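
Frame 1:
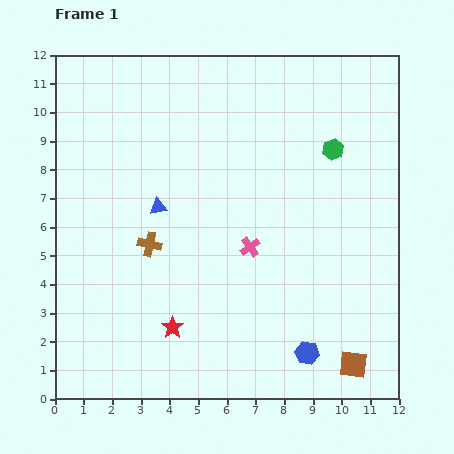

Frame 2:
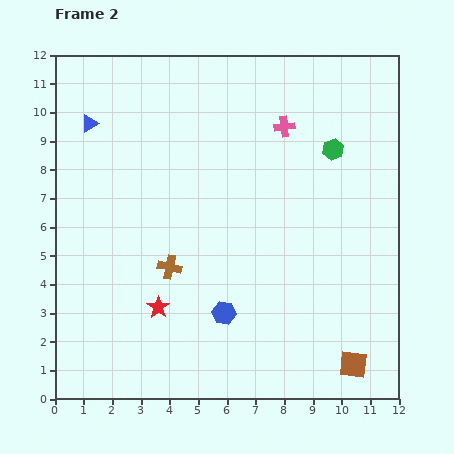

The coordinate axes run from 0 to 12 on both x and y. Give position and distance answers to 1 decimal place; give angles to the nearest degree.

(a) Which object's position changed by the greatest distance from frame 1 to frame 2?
the pink cross

(moved 4.4; next 3.8)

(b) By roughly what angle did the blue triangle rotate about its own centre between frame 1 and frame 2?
17° counter-clockwise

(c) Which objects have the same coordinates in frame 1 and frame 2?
the brown square, the green hexagon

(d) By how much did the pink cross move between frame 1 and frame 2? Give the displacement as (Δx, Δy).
(1.2, 4.2)

The pink cross was at (6.8, 5.3) in frame 1 and (8.0, 9.5) in frame 2.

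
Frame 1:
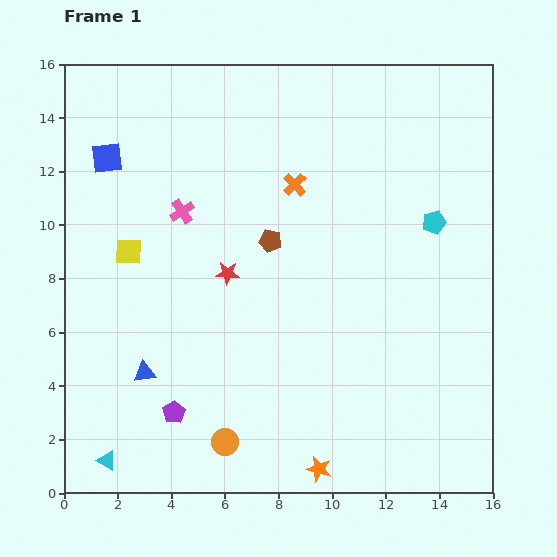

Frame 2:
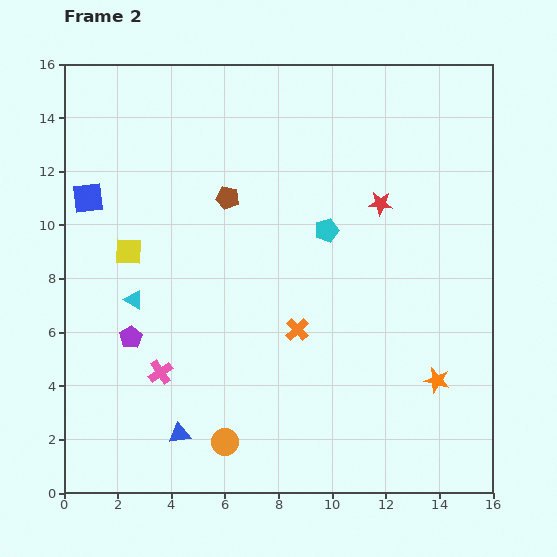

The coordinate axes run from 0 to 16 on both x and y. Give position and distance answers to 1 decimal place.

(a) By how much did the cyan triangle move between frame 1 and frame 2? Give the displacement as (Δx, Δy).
(1.0, 6.0)

The cyan triangle was at (1.6, 1.2) in frame 1 and (2.6, 7.2) in frame 2.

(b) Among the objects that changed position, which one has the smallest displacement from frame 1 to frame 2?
the blue square

(moved 1.7)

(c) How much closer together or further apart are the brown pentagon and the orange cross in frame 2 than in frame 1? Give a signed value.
+3.2

Distance in frame 1: 2.3. Distance in frame 2: 5.5.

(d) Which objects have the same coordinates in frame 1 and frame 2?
the orange circle, the yellow square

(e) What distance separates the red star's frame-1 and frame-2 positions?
6.3

The red star moved from (6.1, 8.2) to (11.8, 10.8), a distance of √(5.7² + 2.6²) ≈ 6.3.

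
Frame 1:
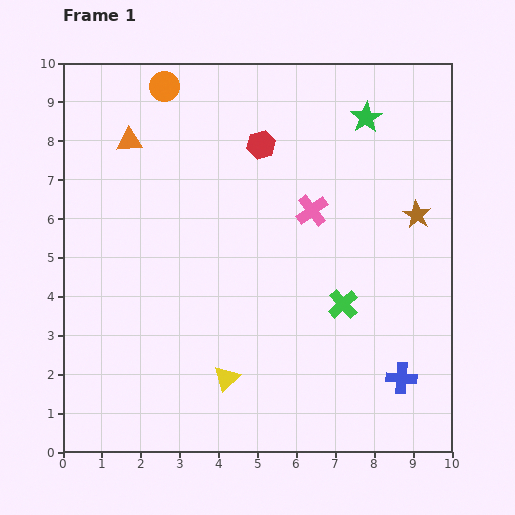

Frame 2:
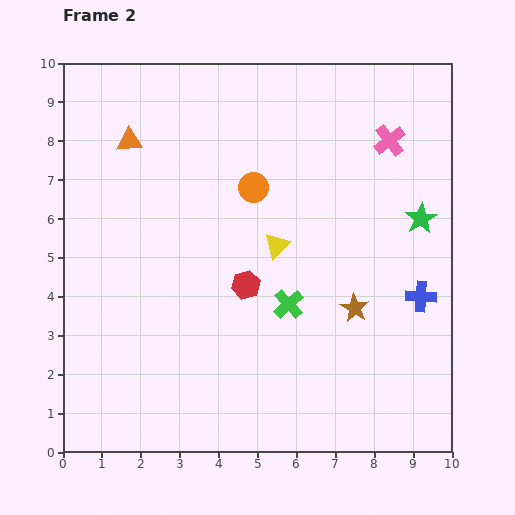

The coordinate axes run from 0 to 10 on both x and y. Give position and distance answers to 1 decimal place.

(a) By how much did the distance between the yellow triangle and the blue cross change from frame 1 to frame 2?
-0.6

Distance in frame 1: 4.5. Distance in frame 2: 3.9.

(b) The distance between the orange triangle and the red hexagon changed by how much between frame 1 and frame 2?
+1.4

Distance in frame 1: 3.4. Distance in frame 2: 4.8.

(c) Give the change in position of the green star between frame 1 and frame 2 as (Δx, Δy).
(1.4, -2.6)

The green star was at (7.8, 8.6) in frame 1 and (9.2, 6.0) in frame 2.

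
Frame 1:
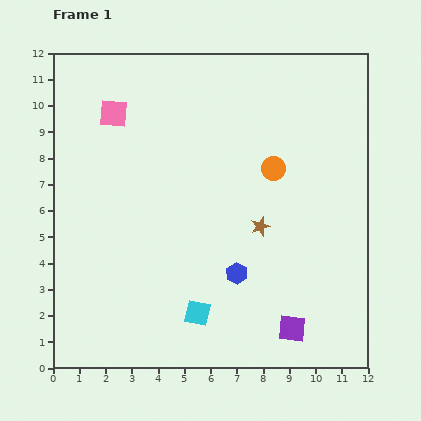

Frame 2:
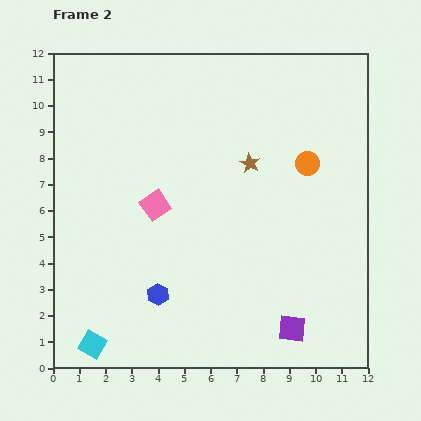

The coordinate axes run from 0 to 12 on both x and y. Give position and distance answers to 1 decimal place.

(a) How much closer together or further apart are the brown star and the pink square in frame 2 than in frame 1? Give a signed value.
-3.2

Distance in frame 1: 7.1. Distance in frame 2: 3.9.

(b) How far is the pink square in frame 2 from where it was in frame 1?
3.8

The pink square moved from (2.3, 9.7) to (3.9, 6.2), a distance of √(1.6² + 3.5²) ≈ 3.8.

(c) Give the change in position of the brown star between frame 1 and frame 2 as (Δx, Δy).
(-0.4, 2.4)

The brown star was at (7.9, 5.4) in frame 1 and (7.5, 7.8) in frame 2.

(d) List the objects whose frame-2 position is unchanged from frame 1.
the purple square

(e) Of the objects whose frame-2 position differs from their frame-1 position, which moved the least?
the orange circle

(moved 1.3)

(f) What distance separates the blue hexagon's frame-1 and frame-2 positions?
3.1

The blue hexagon moved from (7.0, 3.6) to (4.0, 2.8), a distance of √(3.0² + 0.8²) ≈ 3.1.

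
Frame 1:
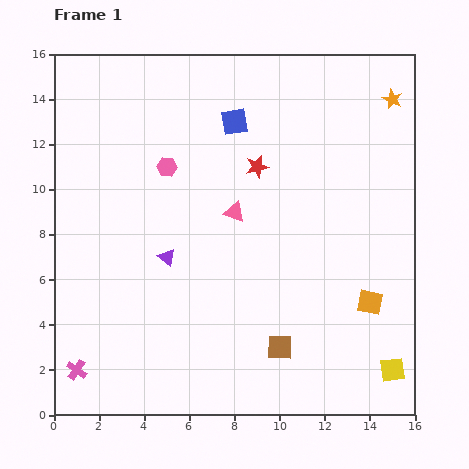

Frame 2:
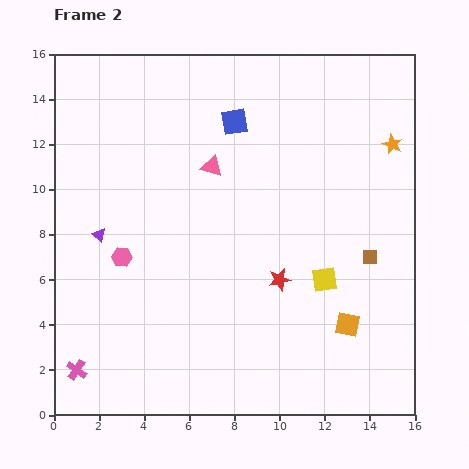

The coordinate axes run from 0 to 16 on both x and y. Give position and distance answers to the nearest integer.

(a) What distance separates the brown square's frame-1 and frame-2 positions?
6

The brown square moved from (10, 3) to (14, 7), a distance of √(4² + 4²) ≈ 6.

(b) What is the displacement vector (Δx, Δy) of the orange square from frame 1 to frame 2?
(-1, -1)

The orange square was at (14, 5) in frame 1 and (13, 4) in frame 2.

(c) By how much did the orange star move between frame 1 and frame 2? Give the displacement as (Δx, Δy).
(0, -2)

The orange star was at (15, 14) in frame 1 and (15, 12) in frame 2.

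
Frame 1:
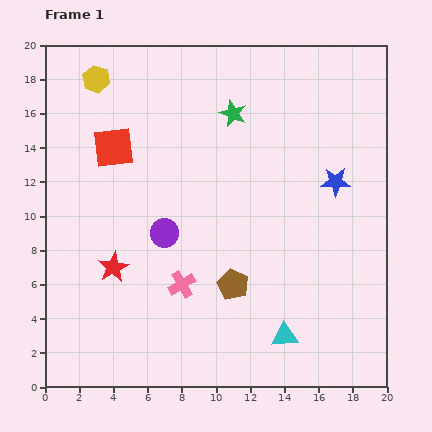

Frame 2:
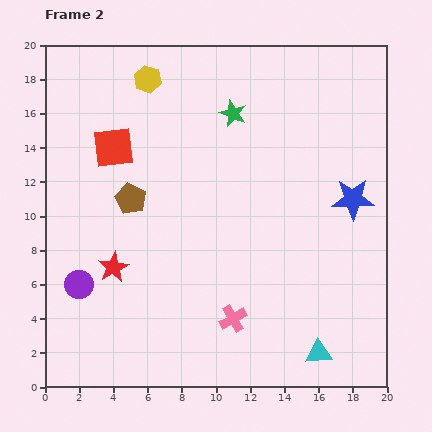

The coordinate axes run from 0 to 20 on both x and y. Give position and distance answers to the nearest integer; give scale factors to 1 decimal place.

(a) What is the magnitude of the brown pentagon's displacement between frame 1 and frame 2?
8

The brown pentagon moved from (11, 6) to (5, 11), a distance of √(6² + 5²) ≈ 8.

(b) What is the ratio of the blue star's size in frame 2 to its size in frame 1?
1.4×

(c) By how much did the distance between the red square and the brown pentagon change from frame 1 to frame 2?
-8

Distance in frame 1: 11. Distance in frame 2: 3.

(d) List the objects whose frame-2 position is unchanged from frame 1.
the green star, the red star, the red square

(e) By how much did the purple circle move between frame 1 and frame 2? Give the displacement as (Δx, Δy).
(-5, -3)

The purple circle was at (7, 9) in frame 1 and (2, 6) in frame 2.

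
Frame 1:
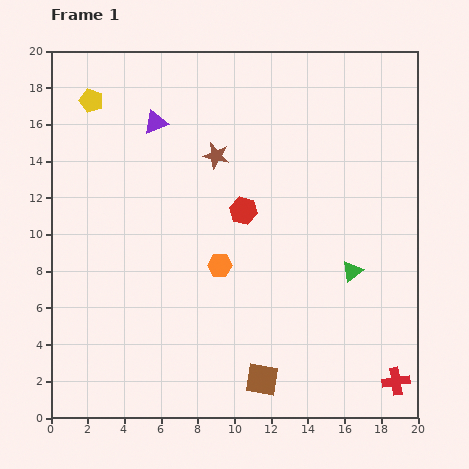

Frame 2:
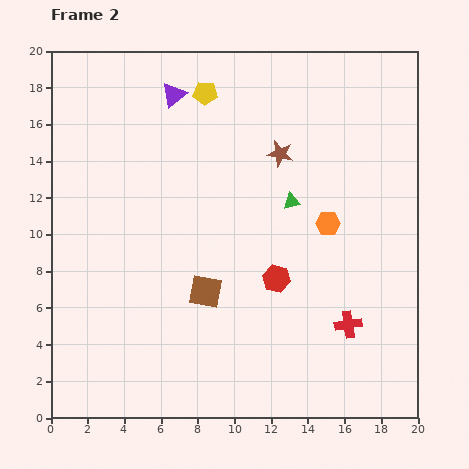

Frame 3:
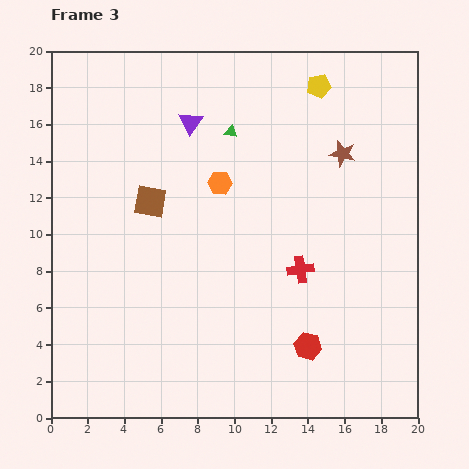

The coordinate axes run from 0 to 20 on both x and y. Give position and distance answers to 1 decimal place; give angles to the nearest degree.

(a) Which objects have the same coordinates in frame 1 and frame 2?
none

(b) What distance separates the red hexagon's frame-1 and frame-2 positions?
4.1

The red hexagon moved from (10.5, 11.3) to (12.3, 7.6), a distance of √(1.8² + 3.7²) ≈ 4.1.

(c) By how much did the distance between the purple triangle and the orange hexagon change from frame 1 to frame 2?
+2.4

Distance in frame 1: 8.5. Distance in frame 2: 10.9.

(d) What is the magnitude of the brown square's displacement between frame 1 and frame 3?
11.5

The brown square moved from (11.5, 2.1) to (5.4, 11.8), a distance of √(6.1² + 9.7²) ≈ 11.5.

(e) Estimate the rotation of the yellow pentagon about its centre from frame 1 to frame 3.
30° counter-clockwise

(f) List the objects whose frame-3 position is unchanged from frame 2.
none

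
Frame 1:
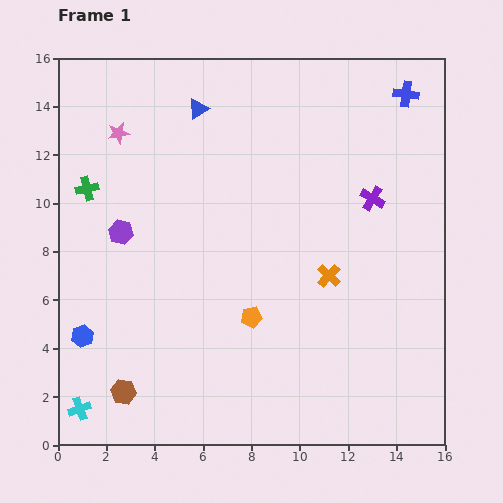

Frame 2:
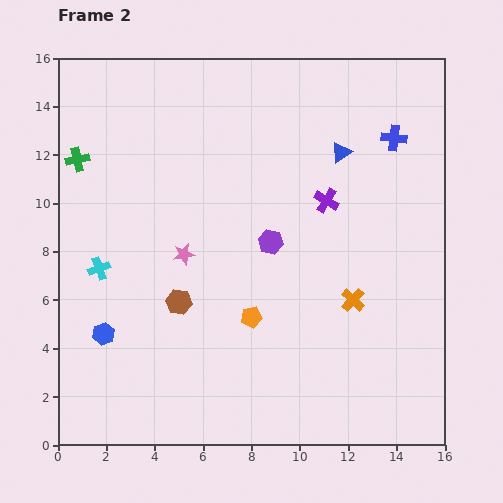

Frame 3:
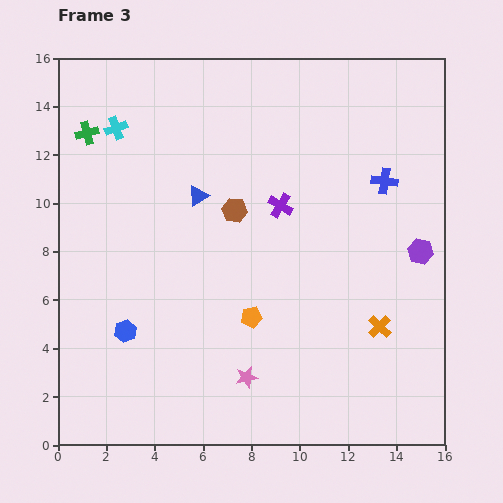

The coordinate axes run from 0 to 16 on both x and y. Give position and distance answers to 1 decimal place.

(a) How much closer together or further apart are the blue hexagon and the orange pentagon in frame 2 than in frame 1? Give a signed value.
-0.9

Distance in frame 1: 7.0. Distance in frame 2: 6.1.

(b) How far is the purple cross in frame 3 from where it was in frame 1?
3.8

The purple cross moved from (13.0, 10.2) to (9.2, 9.9), a distance of √(3.8² + 0.3²) ≈ 3.8.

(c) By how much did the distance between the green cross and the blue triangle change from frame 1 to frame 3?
-0.4

Distance in frame 1: 5.7. Distance in frame 3: 5.3.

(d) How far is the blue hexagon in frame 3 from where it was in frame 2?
0.9

The blue hexagon moved from (1.9, 4.6) to (2.8, 4.7), a distance of √(0.9² + 0.1²) ≈ 0.9.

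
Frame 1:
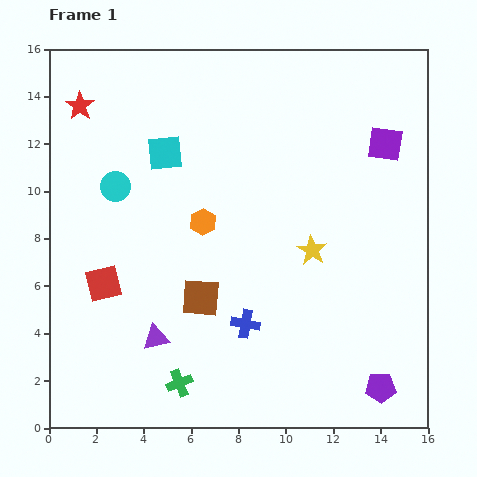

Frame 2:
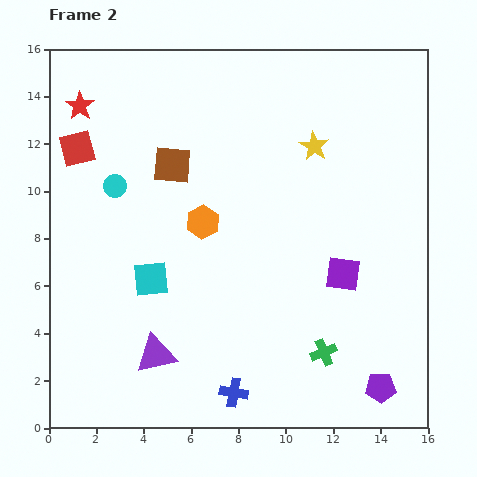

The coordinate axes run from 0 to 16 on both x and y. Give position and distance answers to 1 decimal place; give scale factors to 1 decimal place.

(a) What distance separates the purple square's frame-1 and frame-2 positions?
5.8

The purple square moved from (14.2, 12.0) to (12.4, 6.5), a distance of √(1.8² + 5.5²) ≈ 5.8.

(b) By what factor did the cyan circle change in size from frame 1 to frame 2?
0.8×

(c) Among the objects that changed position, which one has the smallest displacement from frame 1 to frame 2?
the purple triangle

(moved 0.7)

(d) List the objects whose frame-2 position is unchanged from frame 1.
the purple pentagon, the red star, the cyan circle, the orange hexagon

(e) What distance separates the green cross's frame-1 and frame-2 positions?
6.2

The green cross moved from (5.5, 1.9) to (11.6, 3.2), a distance of √(6.1² + 1.3²) ≈ 6.2.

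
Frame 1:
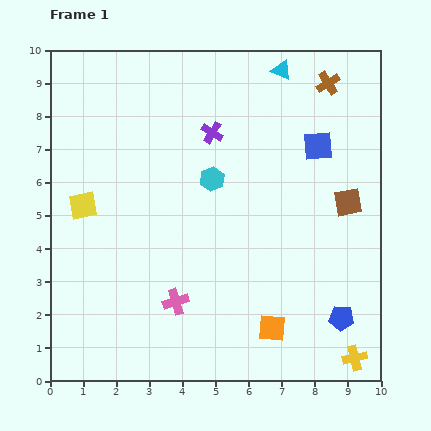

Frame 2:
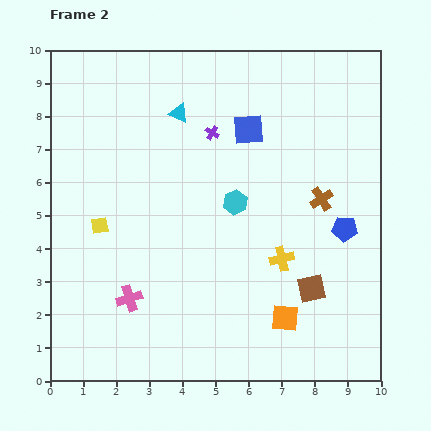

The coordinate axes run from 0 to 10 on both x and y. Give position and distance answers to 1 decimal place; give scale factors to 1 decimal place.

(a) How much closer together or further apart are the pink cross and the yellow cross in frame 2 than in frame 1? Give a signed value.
-0.9

Distance in frame 1: 5.7. Distance in frame 2: 4.8.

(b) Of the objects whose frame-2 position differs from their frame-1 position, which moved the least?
the orange square

(moved 0.5)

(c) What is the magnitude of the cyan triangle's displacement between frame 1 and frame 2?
3.4

The cyan triangle moved from (7.0, 9.4) to (3.9, 8.1), a distance of √(3.1² + 1.3²) ≈ 3.4.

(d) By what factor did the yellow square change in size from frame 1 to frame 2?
0.6×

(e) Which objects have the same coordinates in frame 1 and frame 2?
the purple cross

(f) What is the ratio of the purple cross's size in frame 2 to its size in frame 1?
0.6×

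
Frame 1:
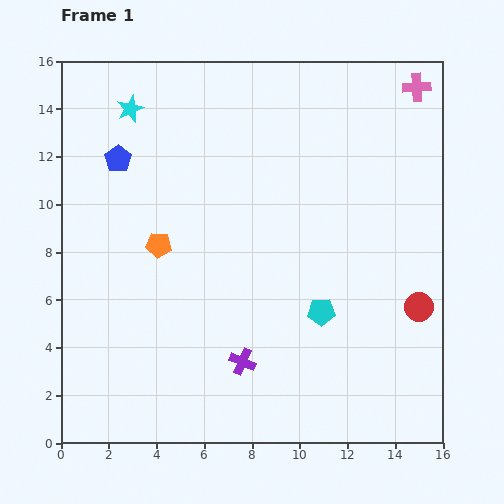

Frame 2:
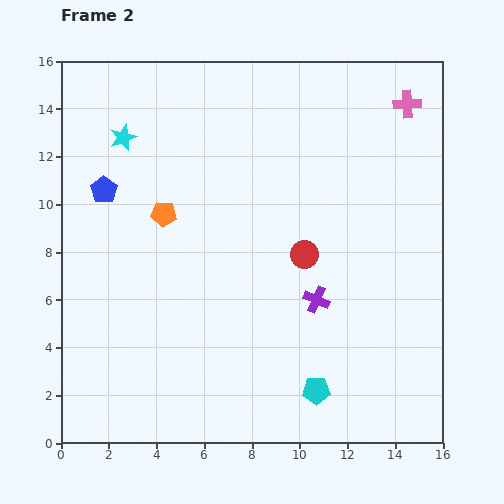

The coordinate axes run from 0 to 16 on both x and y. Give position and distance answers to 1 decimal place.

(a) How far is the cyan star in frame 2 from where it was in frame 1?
1.2

The cyan star moved from (2.9, 14.0) to (2.6, 12.8), a distance of √(0.3² + 1.2²) ≈ 1.2.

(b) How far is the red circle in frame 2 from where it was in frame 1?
5.3

The red circle moved from (15.0, 5.7) to (10.2, 7.9), a distance of √(4.8² + 2.2²) ≈ 5.3.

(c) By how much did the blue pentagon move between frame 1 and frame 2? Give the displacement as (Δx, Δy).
(-0.6, -1.3)

The blue pentagon was at (2.4, 11.9) in frame 1 and (1.8, 10.6) in frame 2.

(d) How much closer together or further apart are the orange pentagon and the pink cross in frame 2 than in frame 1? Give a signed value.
-1.5

Distance in frame 1: 12.7. Distance in frame 2: 11.2.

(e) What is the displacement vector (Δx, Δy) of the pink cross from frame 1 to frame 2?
(-0.4, -0.7)

The pink cross was at (14.9, 14.9) in frame 1 and (14.5, 14.2) in frame 2.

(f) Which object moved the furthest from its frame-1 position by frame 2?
the red circle

(moved 5.3; next 4.0)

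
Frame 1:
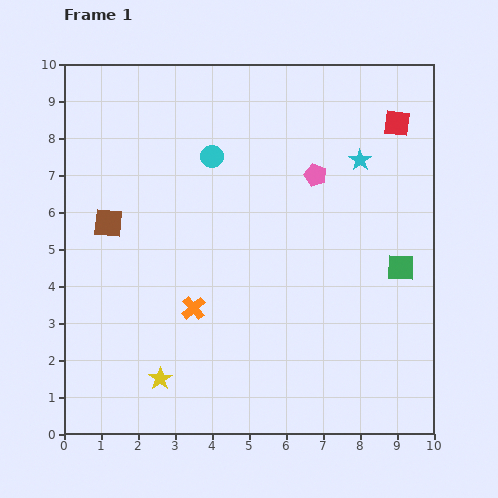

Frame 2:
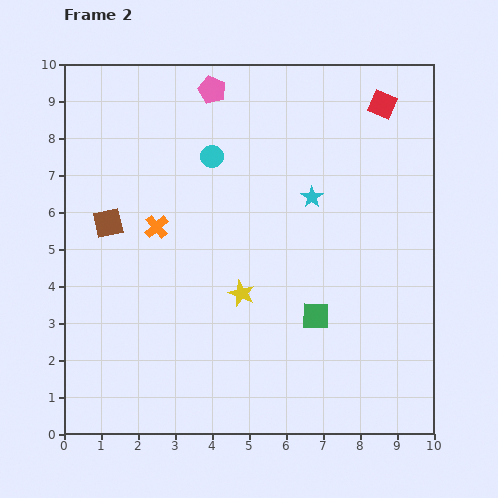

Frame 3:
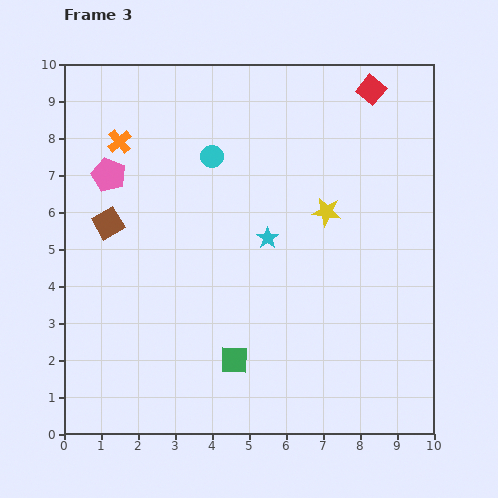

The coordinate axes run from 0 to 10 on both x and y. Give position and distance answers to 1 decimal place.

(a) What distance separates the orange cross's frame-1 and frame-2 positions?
2.4

The orange cross moved from (3.5, 3.4) to (2.5, 5.6), a distance of √(1.0² + 2.2²) ≈ 2.4.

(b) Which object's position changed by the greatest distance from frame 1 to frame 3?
the yellow star

(moved 6.4; next 5.6)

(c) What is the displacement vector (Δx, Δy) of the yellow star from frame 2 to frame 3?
(2.3, 2.2)

The yellow star was at (4.8, 3.8) in frame 2 and (7.1, 6.0) in frame 3.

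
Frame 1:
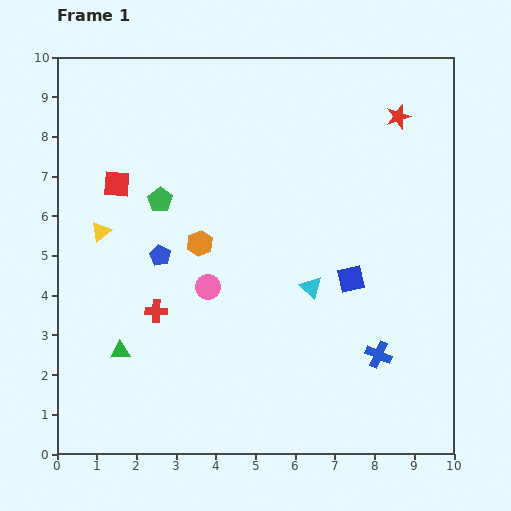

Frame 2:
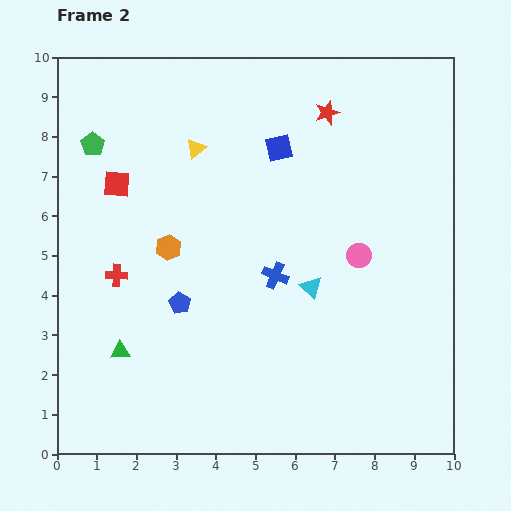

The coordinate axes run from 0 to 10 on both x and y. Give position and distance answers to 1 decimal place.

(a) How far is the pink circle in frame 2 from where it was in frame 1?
3.9

The pink circle moved from (3.8, 4.2) to (7.6, 5.0), a distance of √(3.8² + 0.8²) ≈ 3.9.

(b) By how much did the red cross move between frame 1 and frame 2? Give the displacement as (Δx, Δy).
(-1.0, 0.9)

The red cross was at (2.5, 3.6) in frame 1 and (1.5, 4.5) in frame 2.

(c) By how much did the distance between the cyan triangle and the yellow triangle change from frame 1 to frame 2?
-1.0

Distance in frame 1: 5.5. Distance in frame 2: 4.5.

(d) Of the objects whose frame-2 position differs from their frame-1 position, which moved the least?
the orange hexagon

(moved 0.8)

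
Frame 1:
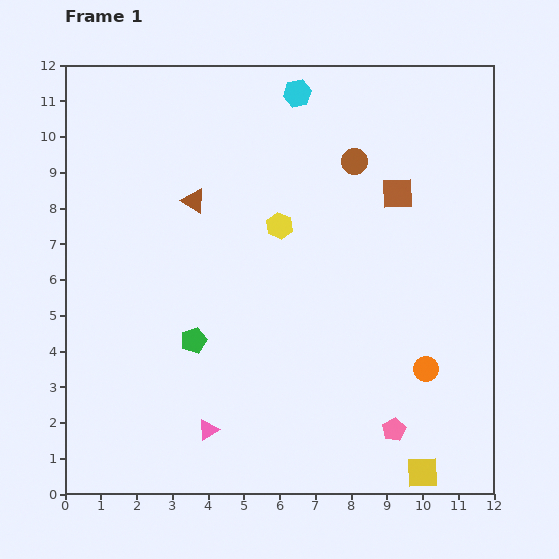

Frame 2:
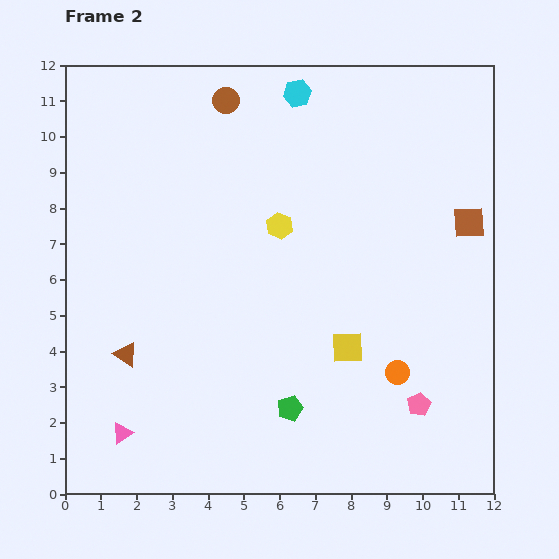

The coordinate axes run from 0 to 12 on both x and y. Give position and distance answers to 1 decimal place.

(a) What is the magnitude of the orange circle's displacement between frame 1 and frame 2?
0.8

The orange circle moved from (10.1, 3.5) to (9.3, 3.4), a distance of √(0.8² + 0.1²) ≈ 0.8.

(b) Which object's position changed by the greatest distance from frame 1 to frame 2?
the brown triangle

(moved 4.7; next 4.1)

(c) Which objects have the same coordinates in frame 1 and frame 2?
the cyan hexagon, the yellow hexagon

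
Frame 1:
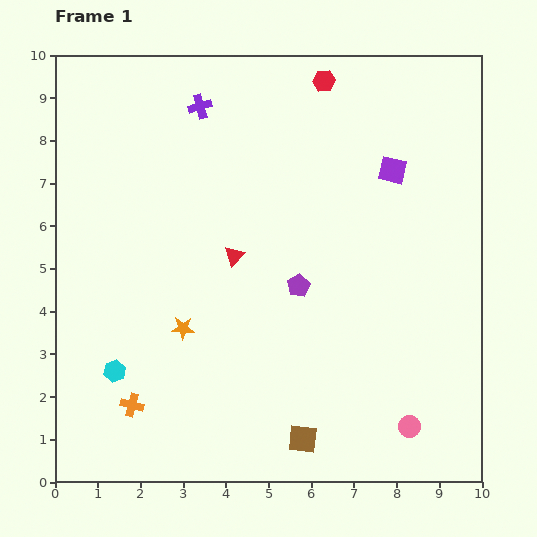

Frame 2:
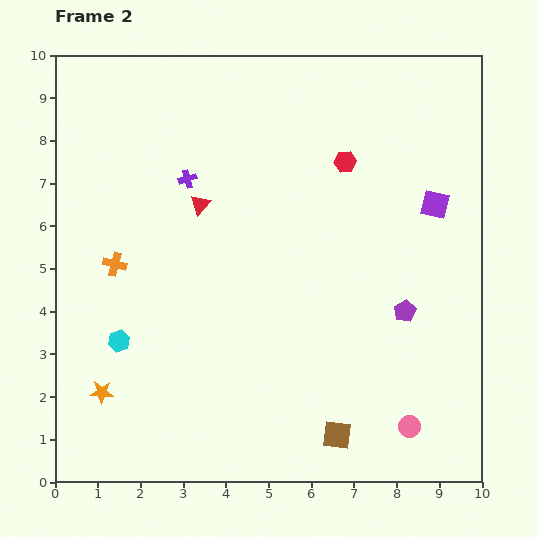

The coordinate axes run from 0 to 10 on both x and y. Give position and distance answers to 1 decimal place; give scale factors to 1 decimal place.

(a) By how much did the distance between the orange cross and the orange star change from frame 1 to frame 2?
+0.8

Distance in frame 1: 2.2. Distance in frame 2: 3.0.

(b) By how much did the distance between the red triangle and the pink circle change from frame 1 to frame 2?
+1.4

Distance in frame 1: 5.7. Distance in frame 2: 7.1.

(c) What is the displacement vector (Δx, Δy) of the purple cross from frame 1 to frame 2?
(-0.3, -1.7)

The purple cross was at (3.4, 8.8) in frame 1 and (3.1, 7.1) in frame 2.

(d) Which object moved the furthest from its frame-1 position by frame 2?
the orange cross

(moved 3.3; next 2.6)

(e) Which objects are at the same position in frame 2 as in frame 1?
the pink circle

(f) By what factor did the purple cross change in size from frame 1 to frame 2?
0.8×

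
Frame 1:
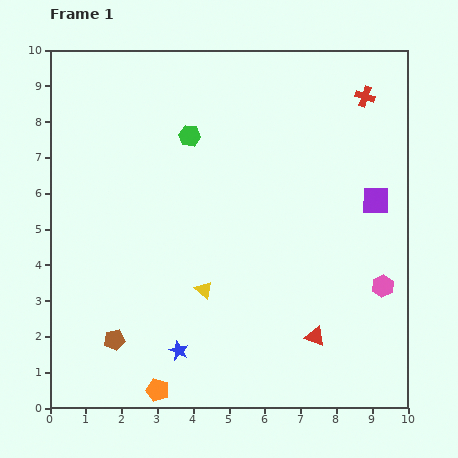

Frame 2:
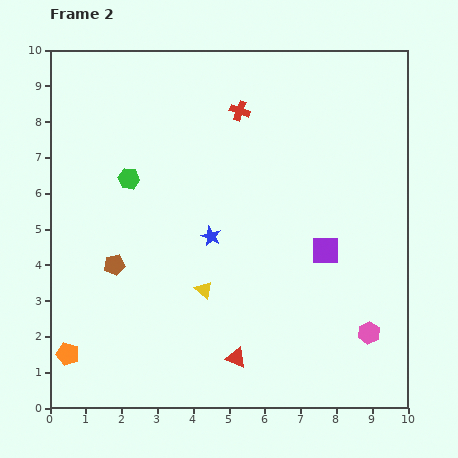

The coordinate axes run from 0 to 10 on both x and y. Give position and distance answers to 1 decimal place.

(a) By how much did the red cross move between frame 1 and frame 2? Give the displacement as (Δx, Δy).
(-3.5, -0.4)

The red cross was at (8.8, 8.7) in frame 1 and (5.3, 8.3) in frame 2.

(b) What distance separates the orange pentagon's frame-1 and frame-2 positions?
2.7

The orange pentagon moved from (3.0, 0.5) to (0.5, 1.5), a distance of √(2.5² + 1.0²) ≈ 2.7.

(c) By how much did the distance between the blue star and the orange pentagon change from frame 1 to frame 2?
+3.9

Distance in frame 1: 1.3. Distance in frame 2: 5.2.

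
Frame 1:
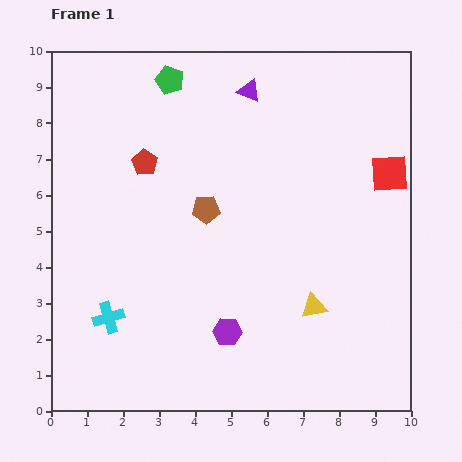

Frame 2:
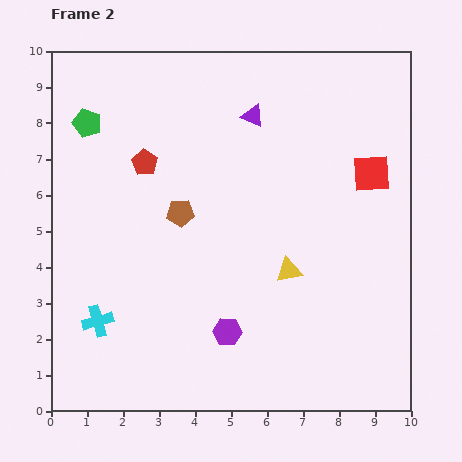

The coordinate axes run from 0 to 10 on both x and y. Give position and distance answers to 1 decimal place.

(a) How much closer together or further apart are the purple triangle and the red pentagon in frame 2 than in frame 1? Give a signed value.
-0.2

Distance in frame 1: 3.5. Distance in frame 2: 3.3.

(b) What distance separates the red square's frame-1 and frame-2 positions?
0.5

The red square moved from (9.4, 6.6) to (8.9, 6.6), a distance of √(0.5² + 0.0²) ≈ 0.5.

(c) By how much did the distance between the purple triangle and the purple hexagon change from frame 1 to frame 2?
-0.7

Distance in frame 1: 6.7. Distance in frame 2: 6.0.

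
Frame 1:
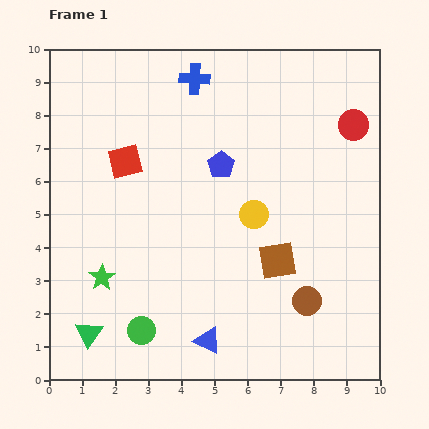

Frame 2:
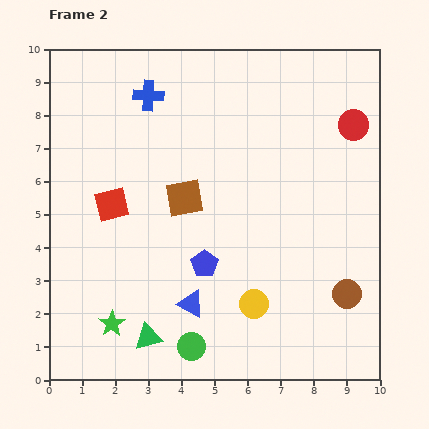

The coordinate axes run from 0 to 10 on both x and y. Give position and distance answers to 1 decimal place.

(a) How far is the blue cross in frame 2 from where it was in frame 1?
1.5

The blue cross moved from (4.4, 9.1) to (3.0, 8.6), a distance of √(1.4² + 0.5²) ≈ 1.5.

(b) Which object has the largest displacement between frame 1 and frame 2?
the brown square

(moved 3.4; next 3.0)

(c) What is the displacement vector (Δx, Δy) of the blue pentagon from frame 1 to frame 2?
(-0.5, -3.0)

The blue pentagon was at (5.2, 6.5) in frame 1 and (4.7, 3.5) in frame 2.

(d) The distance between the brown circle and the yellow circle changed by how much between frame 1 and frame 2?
-0.3

Distance in frame 1: 3.1. Distance in frame 2: 2.8.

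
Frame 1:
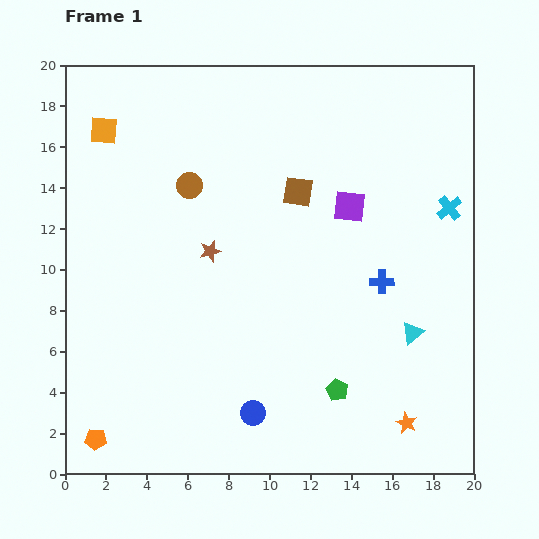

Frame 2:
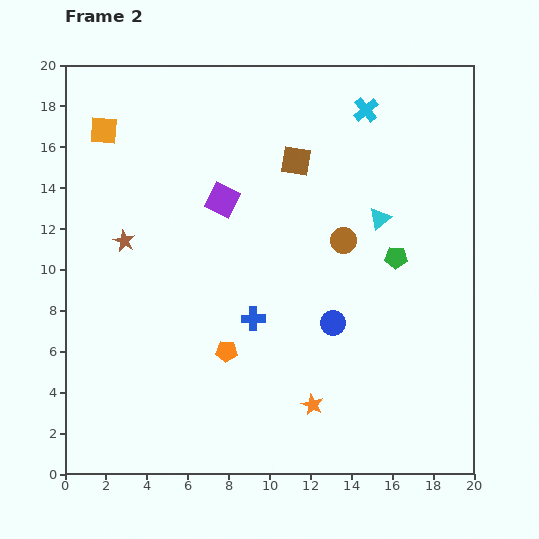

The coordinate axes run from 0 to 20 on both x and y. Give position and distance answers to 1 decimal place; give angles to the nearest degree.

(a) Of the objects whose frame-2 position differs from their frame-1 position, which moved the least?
the brown square

(moved 1.5)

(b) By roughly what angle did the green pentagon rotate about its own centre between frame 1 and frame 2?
23° counter-clockwise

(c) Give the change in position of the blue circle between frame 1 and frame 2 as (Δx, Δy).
(3.9, 4.4)

The blue circle was at (9.2, 3.0) in frame 1 and (13.1, 7.4) in frame 2.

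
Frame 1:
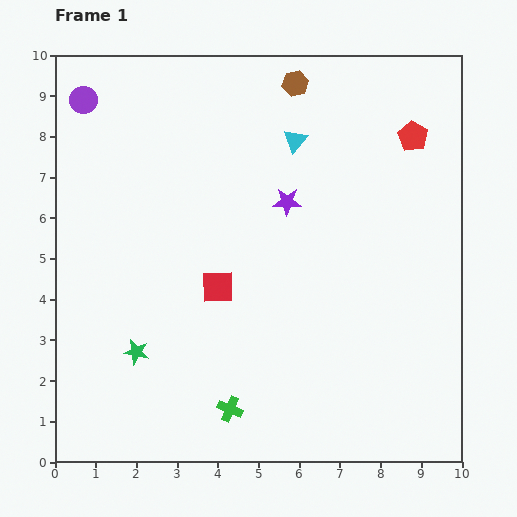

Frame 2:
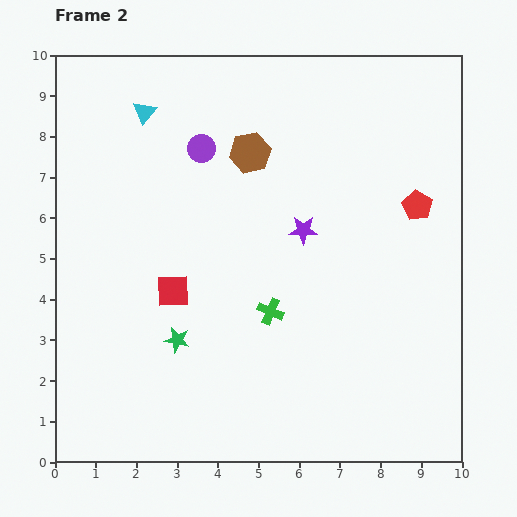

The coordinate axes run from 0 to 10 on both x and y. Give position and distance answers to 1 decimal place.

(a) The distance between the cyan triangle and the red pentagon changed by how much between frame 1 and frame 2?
+4.2

Distance in frame 1: 2.9. Distance in frame 2: 7.1.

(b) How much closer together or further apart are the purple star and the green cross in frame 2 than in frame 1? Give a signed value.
-3.1

Distance in frame 1: 5.3. Distance in frame 2: 2.2.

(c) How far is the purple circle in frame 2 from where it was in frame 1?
3.1

The purple circle moved from (0.7, 8.9) to (3.6, 7.7), a distance of √(2.9² + 1.2²) ≈ 3.1.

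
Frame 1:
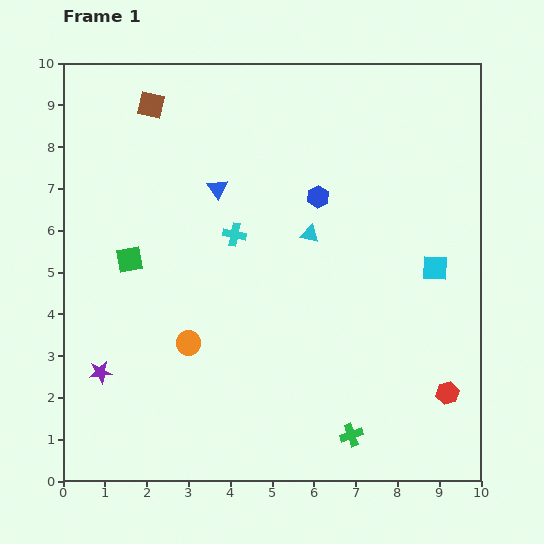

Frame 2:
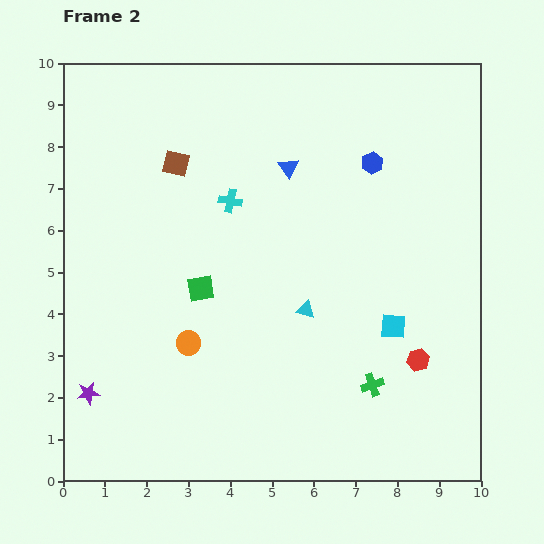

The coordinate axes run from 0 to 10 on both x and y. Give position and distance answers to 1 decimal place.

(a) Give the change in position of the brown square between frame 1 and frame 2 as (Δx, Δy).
(0.6, -1.4)

The brown square was at (2.1, 9.0) in frame 1 and (2.7, 7.6) in frame 2.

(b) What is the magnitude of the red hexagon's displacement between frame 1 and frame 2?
1.1

The red hexagon moved from (9.2, 2.1) to (8.5, 2.9), a distance of √(0.7² + 0.8²) ≈ 1.1.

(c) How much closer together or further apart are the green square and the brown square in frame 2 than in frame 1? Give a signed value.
-0.6

Distance in frame 1: 3.7. Distance in frame 2: 3.1.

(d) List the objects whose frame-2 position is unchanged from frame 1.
the orange circle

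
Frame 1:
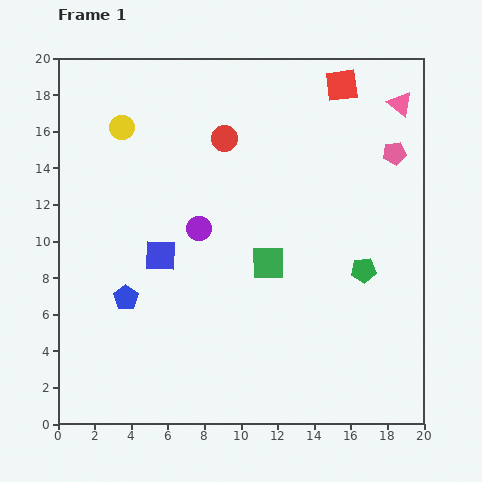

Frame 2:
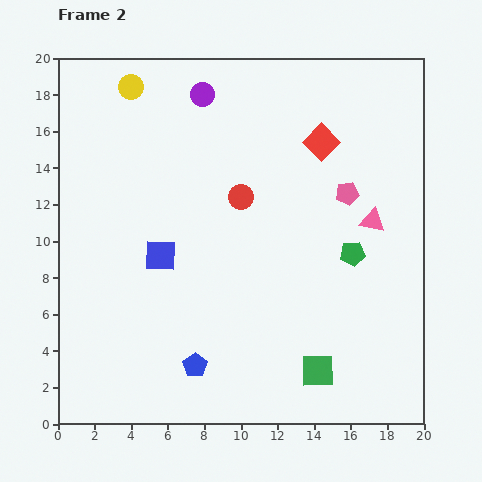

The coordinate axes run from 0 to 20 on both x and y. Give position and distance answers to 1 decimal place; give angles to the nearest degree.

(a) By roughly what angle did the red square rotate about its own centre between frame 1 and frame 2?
38° counter-clockwise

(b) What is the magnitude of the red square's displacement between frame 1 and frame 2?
3.3

The red square moved from (15.5, 18.5) to (14.4, 15.4), a distance of √(1.1² + 3.1²) ≈ 3.3.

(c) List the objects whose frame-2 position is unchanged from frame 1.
the blue square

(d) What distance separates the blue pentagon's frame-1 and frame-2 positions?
5.3

The blue pentagon moved from (3.7, 6.9) to (7.5, 3.2), a distance of √(3.8² + 3.7²) ≈ 5.3.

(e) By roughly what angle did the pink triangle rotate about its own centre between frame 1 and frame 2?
25° counter-clockwise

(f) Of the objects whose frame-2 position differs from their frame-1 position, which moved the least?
the green pentagon

(moved 1.1)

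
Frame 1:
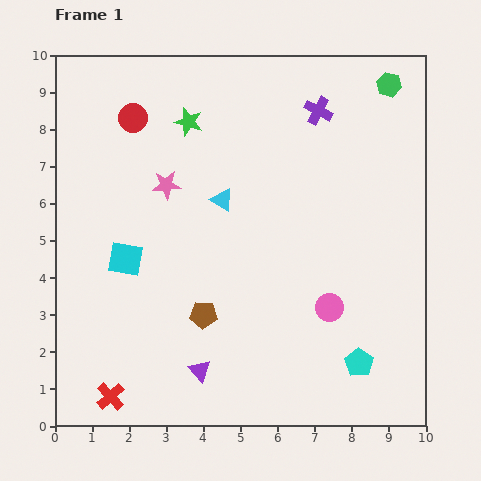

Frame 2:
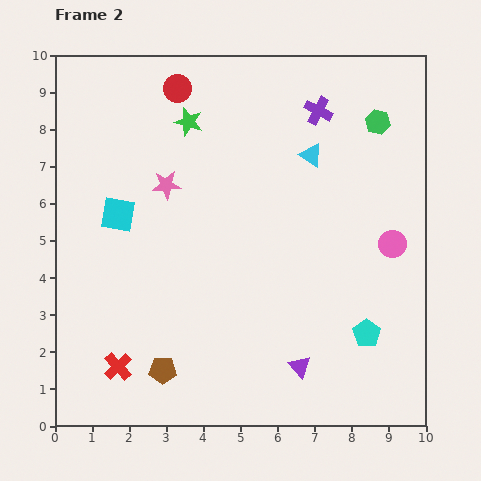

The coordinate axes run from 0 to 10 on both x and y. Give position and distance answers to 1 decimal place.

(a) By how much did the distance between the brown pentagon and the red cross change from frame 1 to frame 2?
-2.1

Distance in frame 1: 3.3. Distance in frame 2: 1.2.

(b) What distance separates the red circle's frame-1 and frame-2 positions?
1.4

The red circle moved from (2.1, 8.3) to (3.3, 9.1), a distance of √(1.2² + 0.8²) ≈ 1.4.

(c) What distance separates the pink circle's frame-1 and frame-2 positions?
2.4

The pink circle moved from (7.4, 3.2) to (9.1, 4.9), a distance of √(1.7² + 1.7²) ≈ 2.4.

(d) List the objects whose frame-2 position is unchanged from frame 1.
the purple cross, the pink star, the green star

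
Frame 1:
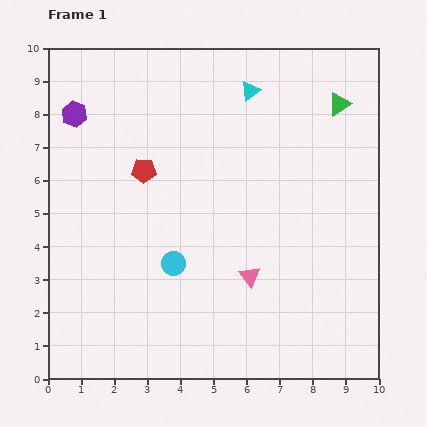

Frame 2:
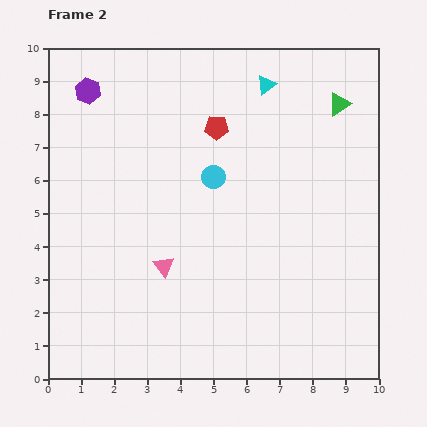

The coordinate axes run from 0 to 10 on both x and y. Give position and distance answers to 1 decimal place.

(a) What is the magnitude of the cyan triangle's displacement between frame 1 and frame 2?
0.5

The cyan triangle moved from (6.1, 8.7) to (6.6, 8.9), a distance of √(0.5² + 0.2²) ≈ 0.5.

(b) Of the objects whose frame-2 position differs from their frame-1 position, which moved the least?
the cyan triangle

(moved 0.5)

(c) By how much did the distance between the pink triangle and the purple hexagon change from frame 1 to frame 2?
-1.4

Distance in frame 1: 7.2. Distance in frame 2: 5.8.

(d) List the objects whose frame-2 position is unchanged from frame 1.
the green triangle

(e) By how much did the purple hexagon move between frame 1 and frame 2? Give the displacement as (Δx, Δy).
(0.4, 0.7)

The purple hexagon was at (0.8, 8.0) in frame 1 and (1.2, 8.7) in frame 2.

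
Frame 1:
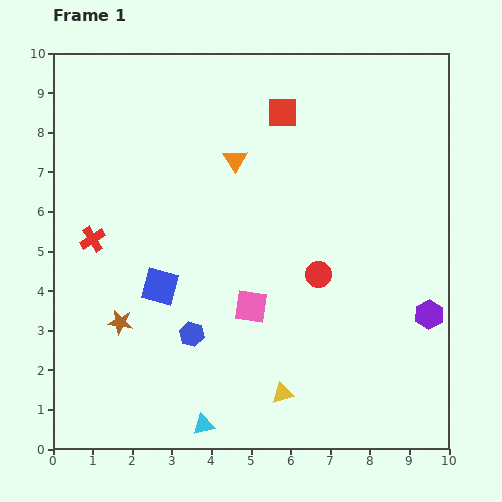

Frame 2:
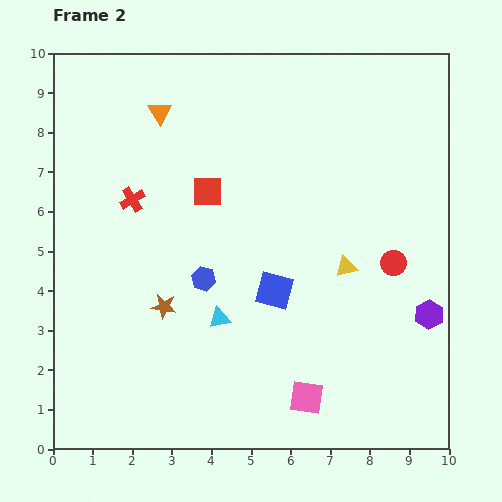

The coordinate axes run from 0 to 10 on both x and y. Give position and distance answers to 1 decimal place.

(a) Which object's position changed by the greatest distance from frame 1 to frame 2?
the yellow triangle

(moved 3.6; next 2.9)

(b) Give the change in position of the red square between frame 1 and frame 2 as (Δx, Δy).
(-1.9, -2.0)

The red square was at (5.8, 8.5) in frame 1 and (3.9, 6.5) in frame 2.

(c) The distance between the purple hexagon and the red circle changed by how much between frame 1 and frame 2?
-1.4

Distance in frame 1: 3.0. Distance in frame 2: 1.6.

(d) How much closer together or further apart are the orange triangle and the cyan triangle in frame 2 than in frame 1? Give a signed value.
-1.3

Distance in frame 1: 6.7. Distance in frame 2: 5.4.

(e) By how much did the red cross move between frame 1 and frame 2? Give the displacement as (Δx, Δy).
(1.0, 1.0)

The red cross was at (1.0, 5.3) in frame 1 and (2.0, 6.3) in frame 2.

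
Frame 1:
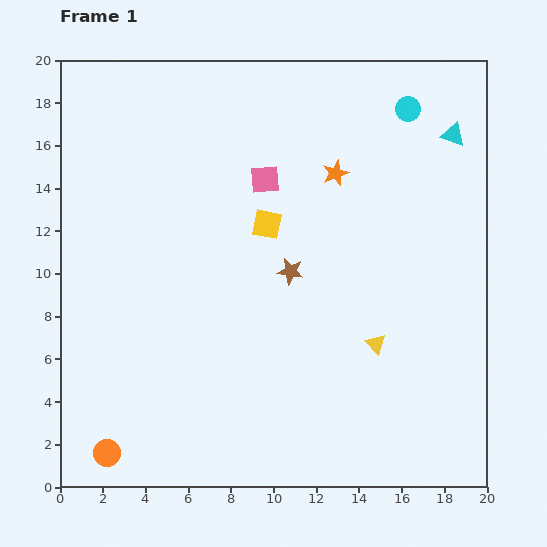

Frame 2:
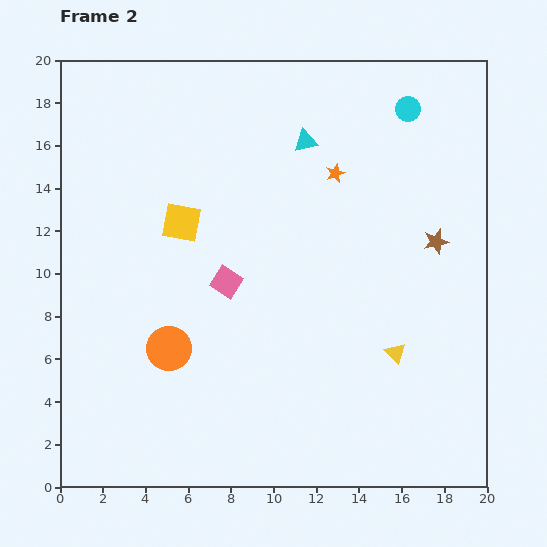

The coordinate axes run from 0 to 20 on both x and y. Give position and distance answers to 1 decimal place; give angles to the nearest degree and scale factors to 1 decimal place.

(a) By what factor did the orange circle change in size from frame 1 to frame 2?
1.6×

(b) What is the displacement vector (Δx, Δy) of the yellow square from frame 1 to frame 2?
(-4.0, 0.1)

The yellow square was at (9.7, 12.3) in frame 1 and (5.7, 12.4) in frame 2.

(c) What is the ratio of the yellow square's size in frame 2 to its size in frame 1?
1.3×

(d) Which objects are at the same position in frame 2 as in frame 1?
the cyan circle, the orange star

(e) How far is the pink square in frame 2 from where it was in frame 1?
5.1

The pink square moved from (9.6, 14.4) to (7.8, 9.6), a distance of √(1.8² + 4.8²) ≈ 5.1.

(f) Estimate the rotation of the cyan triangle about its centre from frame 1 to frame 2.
31° counter-clockwise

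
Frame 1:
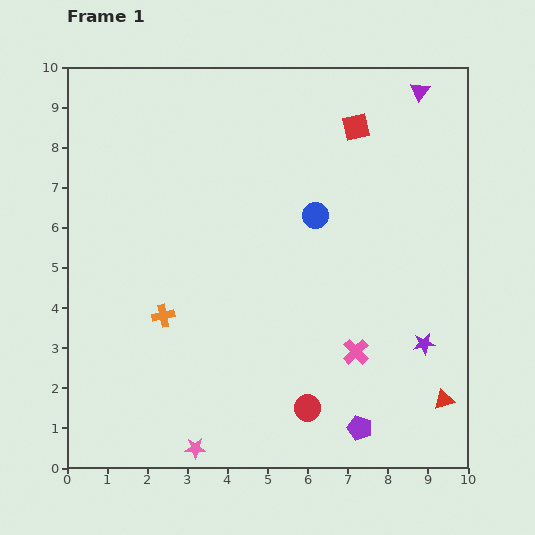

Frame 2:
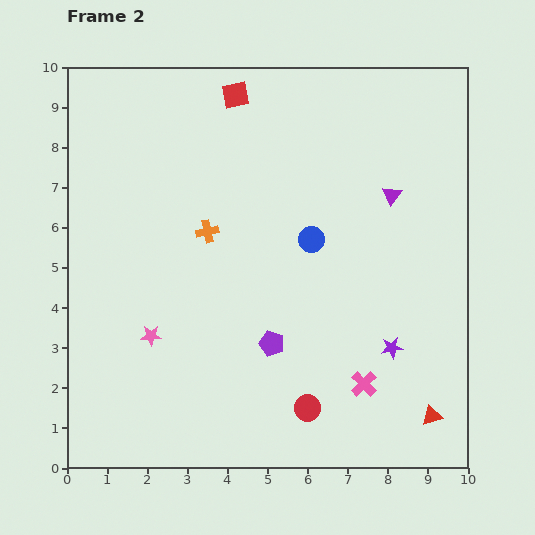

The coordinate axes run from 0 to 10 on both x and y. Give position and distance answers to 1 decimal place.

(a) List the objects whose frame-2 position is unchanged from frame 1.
the red circle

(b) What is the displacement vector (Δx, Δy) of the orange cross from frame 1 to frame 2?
(1.1, 2.1)

The orange cross was at (2.4, 3.8) in frame 1 and (3.5, 5.9) in frame 2.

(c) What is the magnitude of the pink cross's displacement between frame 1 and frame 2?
0.8

The pink cross moved from (7.2, 2.9) to (7.4, 2.1), a distance of √(0.2² + 0.8²) ≈ 0.8.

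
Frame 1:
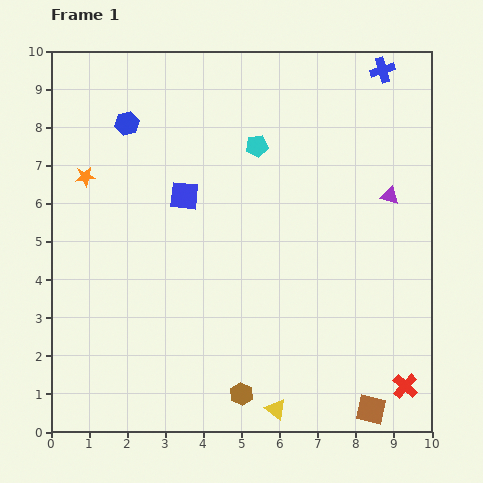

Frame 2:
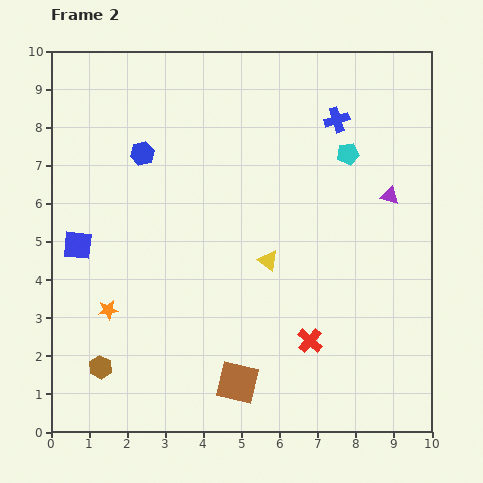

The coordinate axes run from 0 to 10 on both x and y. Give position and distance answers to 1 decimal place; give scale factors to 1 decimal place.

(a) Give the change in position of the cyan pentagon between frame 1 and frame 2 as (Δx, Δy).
(2.4, -0.2)

The cyan pentagon was at (5.4, 7.5) in frame 1 and (7.8, 7.3) in frame 2.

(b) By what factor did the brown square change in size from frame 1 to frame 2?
1.4×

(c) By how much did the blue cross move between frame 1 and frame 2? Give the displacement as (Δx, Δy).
(-1.2, -1.3)

The blue cross was at (8.7, 9.5) in frame 1 and (7.5, 8.2) in frame 2.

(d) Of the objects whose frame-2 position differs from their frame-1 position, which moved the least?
the blue hexagon

(moved 0.9)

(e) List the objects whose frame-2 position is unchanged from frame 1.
the purple triangle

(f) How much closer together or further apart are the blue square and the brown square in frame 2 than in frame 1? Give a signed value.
-1.9

Distance in frame 1: 7.4. Distance in frame 2: 5.5.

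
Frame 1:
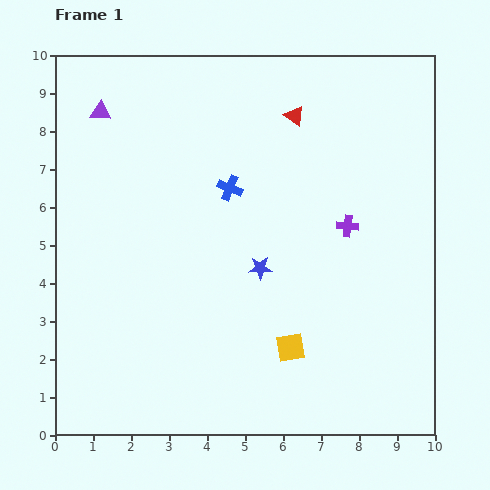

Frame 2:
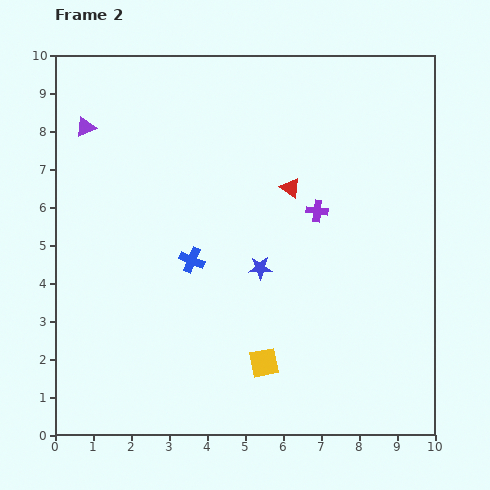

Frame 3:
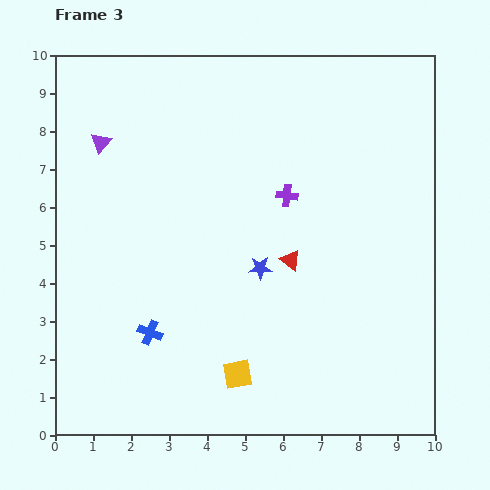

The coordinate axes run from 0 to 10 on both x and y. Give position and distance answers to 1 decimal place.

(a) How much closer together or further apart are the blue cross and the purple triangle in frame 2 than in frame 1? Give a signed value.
+0.6

Distance in frame 1: 3.9. Distance in frame 2: 4.5.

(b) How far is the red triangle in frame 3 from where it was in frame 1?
3.8

The red triangle moved from (6.3, 8.4) to (6.2, 4.6), a distance of √(0.1² + 3.8²) ≈ 3.8.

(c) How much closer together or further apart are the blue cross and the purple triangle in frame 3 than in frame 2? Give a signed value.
+0.7

Distance in frame 2: 4.5. Distance in frame 3: 5.2.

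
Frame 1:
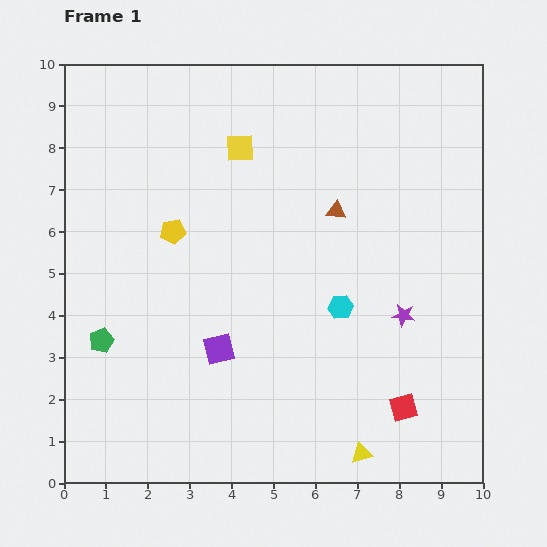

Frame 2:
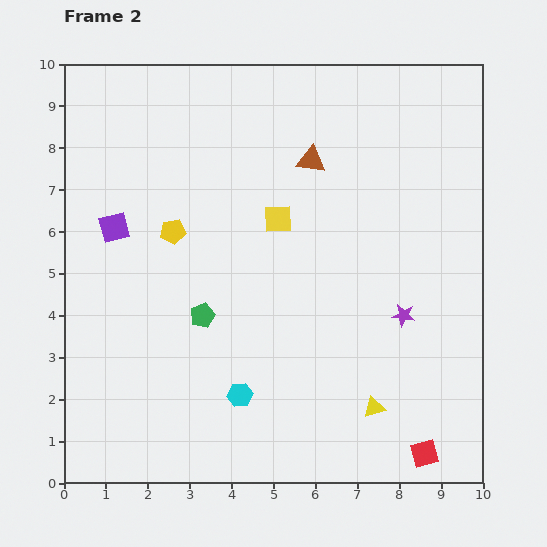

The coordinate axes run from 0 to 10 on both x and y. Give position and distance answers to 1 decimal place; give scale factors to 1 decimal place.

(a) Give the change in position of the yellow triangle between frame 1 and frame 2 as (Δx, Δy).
(0.3, 1.1)

The yellow triangle was at (7.1, 0.7) in frame 1 and (7.4, 1.8) in frame 2.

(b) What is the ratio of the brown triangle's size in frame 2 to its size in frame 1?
1.4×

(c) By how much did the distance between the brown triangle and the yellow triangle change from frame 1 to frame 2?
+0.3

Distance in frame 1: 5.8. Distance in frame 2: 6.1.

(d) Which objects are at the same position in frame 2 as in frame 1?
the yellow pentagon, the purple star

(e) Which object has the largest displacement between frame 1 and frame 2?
the purple square

(moved 3.8; next 3.2)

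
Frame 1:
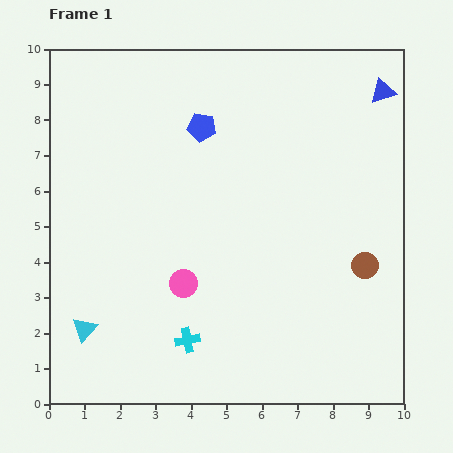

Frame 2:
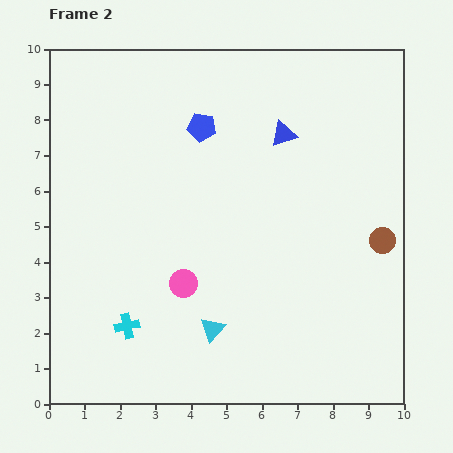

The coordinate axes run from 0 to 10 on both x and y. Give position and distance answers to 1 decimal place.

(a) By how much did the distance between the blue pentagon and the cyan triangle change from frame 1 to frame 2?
-0.9

Distance in frame 1: 6.6. Distance in frame 2: 5.7.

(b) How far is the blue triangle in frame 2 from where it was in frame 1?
3.0

The blue triangle moved from (9.4, 8.8) to (6.6, 7.6), a distance of √(2.8² + 1.2²) ≈ 3.0.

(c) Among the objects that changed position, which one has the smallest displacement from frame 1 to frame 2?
the brown circle

(moved 0.9)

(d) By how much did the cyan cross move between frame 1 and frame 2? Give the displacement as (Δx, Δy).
(-1.7, 0.4)

The cyan cross was at (3.9, 1.8) in frame 1 and (2.2, 2.2) in frame 2.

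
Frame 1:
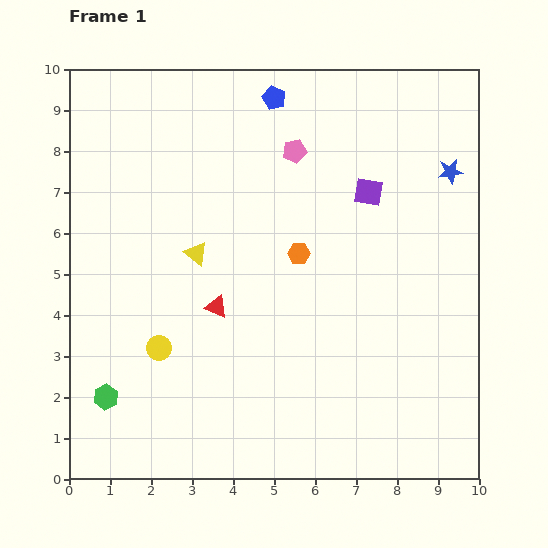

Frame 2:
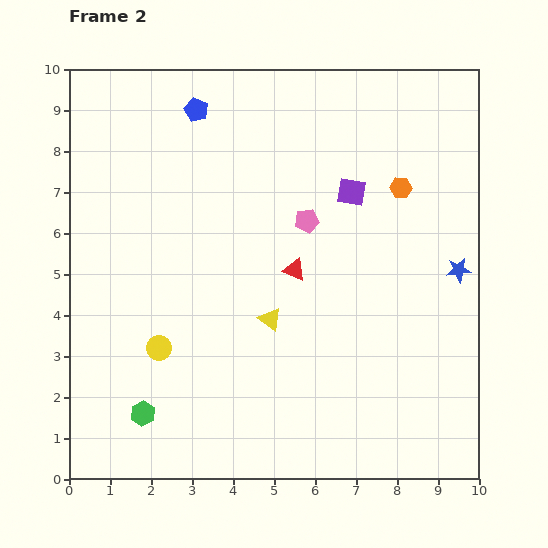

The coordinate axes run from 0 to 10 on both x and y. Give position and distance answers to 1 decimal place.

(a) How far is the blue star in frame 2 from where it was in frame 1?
2.4

The blue star moved from (9.3, 7.5) to (9.5, 5.1), a distance of √(0.2² + 2.4²) ≈ 2.4.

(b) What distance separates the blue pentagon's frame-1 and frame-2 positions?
1.9

The blue pentagon moved from (5.0, 9.3) to (3.1, 9.0), a distance of √(1.9² + 0.3²) ≈ 1.9.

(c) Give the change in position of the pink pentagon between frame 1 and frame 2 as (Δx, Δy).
(0.3, -1.7)

The pink pentagon was at (5.5, 8.0) in frame 1 and (5.8, 6.3) in frame 2.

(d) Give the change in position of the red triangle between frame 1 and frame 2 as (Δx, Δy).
(1.9, 0.9)

The red triangle was at (3.6, 4.2) in frame 1 and (5.5, 5.1) in frame 2.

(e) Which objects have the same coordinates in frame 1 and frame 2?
the yellow circle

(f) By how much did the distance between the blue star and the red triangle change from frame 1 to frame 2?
-2.6

Distance in frame 1: 6.6. Distance in frame 2: 4.0.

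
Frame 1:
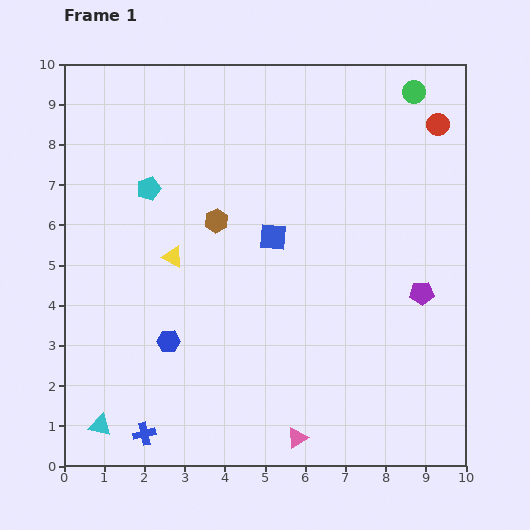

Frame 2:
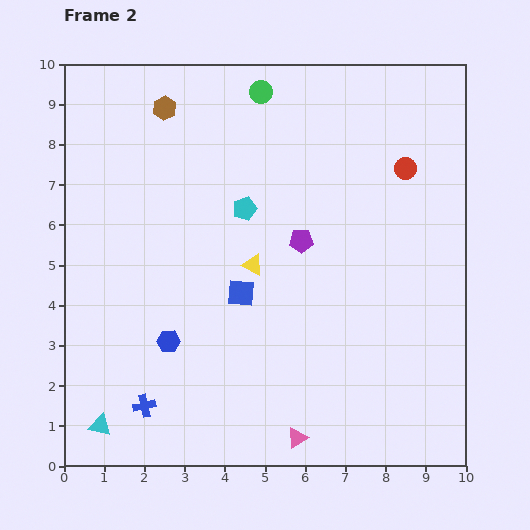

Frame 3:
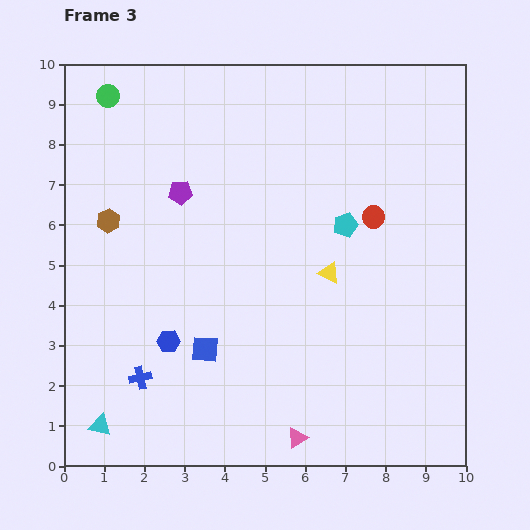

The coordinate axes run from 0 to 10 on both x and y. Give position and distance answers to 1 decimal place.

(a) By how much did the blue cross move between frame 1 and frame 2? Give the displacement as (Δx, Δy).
(0.0, 0.7)

The blue cross was at (2.0, 0.8) in frame 1 and (2.0, 1.5) in frame 2.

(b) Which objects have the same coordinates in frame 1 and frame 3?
the pink triangle, the cyan triangle, the blue hexagon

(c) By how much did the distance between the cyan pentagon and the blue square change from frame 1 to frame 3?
+1.4

Distance in frame 1: 3.3. Distance in frame 3: 4.7.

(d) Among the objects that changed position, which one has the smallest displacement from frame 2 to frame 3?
the blue cross

(moved 0.7)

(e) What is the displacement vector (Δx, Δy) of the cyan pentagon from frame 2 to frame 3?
(2.5, -0.4)

The cyan pentagon was at (4.5, 6.4) in frame 2 and (7.0, 6.0) in frame 3.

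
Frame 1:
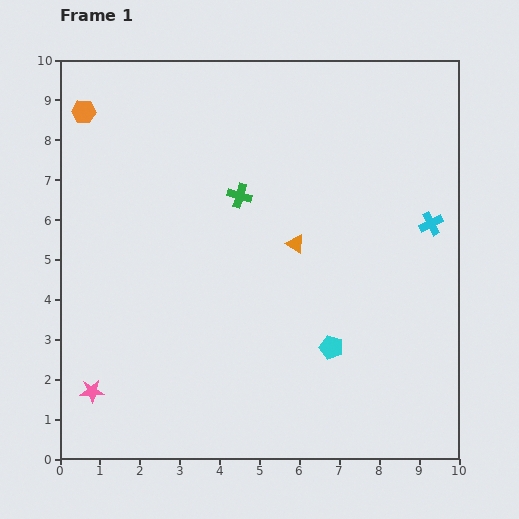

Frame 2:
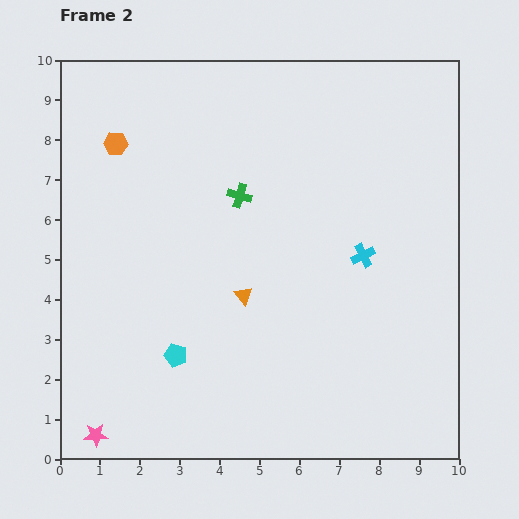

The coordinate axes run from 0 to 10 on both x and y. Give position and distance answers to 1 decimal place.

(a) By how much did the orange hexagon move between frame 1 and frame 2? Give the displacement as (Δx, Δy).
(0.8, -0.8)

The orange hexagon was at (0.6, 8.7) in frame 1 and (1.4, 7.9) in frame 2.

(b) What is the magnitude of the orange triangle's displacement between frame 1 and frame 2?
1.8

The orange triangle moved from (5.9, 5.4) to (4.6, 4.1), a distance of √(1.3² + 1.3²) ≈ 1.8.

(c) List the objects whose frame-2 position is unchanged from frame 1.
the green cross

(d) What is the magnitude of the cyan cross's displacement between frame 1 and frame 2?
1.9

The cyan cross moved from (9.3, 5.9) to (7.6, 5.1), a distance of √(1.7² + 0.8²) ≈ 1.9.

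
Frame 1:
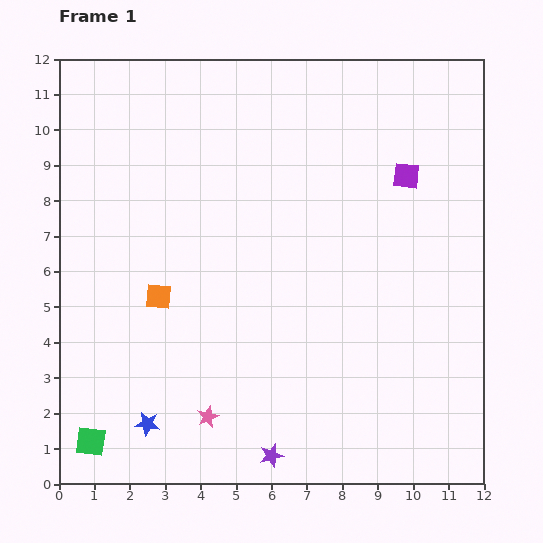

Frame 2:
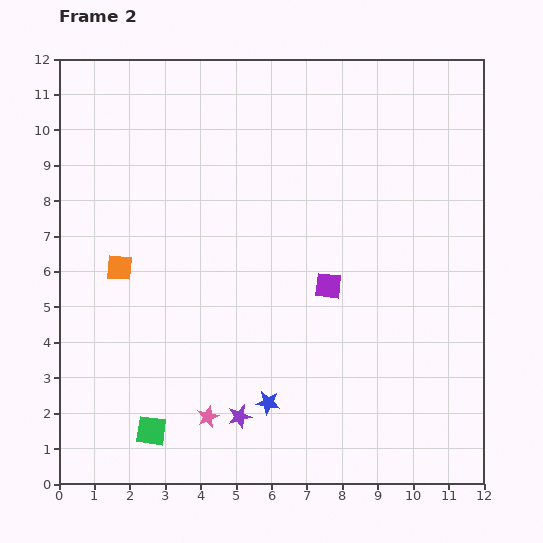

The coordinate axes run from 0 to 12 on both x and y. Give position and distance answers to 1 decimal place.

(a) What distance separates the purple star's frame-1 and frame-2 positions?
1.4

The purple star moved from (6.0, 0.8) to (5.1, 1.9), a distance of √(0.9² + 1.1²) ≈ 1.4.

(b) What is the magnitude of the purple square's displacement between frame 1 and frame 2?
3.8

The purple square moved from (9.8, 8.7) to (7.6, 5.6), a distance of √(2.2² + 3.1²) ≈ 3.8.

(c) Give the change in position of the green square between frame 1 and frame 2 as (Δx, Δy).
(1.7, 0.3)

The green square was at (0.9, 1.2) in frame 1 and (2.6, 1.5) in frame 2.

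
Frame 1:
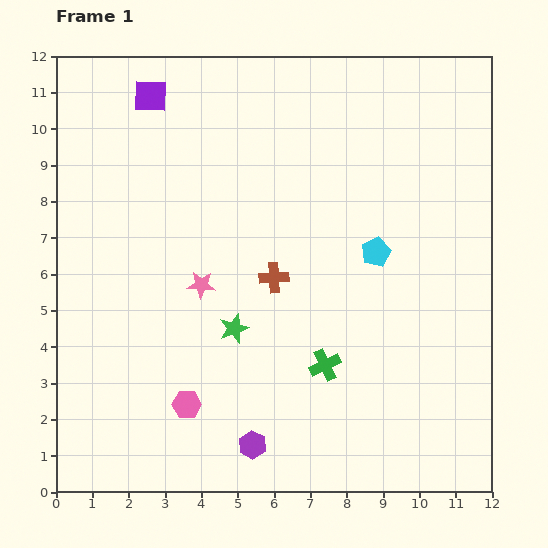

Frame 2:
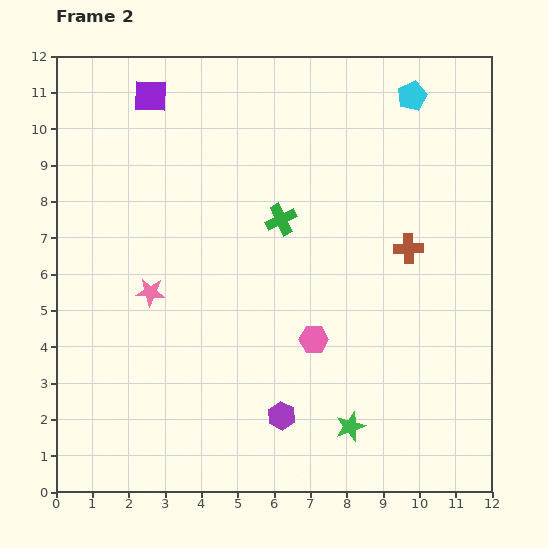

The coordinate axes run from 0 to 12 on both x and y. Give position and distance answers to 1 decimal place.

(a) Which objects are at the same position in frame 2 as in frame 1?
the purple square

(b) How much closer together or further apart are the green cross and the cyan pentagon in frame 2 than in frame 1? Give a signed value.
+1.6

Distance in frame 1: 3.4. Distance in frame 2: 5.0.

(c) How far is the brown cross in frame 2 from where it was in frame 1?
3.8

The brown cross moved from (6.0, 5.9) to (9.7, 6.7), a distance of √(3.7² + 0.8²) ≈ 3.8.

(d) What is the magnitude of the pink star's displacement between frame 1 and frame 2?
1.4

The pink star moved from (4.0, 5.7) to (2.6, 5.5), a distance of √(1.4² + 0.2²) ≈ 1.4.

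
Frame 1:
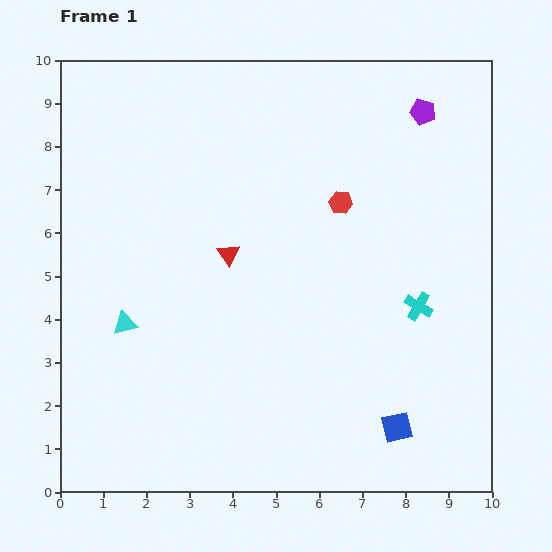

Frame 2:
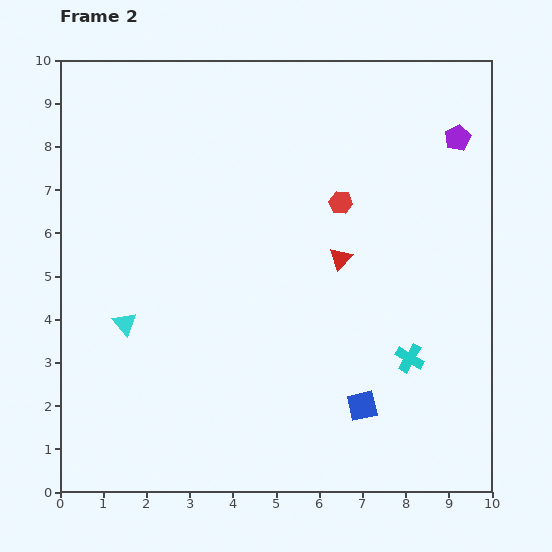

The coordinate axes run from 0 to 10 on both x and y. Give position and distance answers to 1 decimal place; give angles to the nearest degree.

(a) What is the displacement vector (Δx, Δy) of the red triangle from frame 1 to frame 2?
(2.6, -0.1)

The red triangle was at (3.9, 5.5) in frame 1 and (6.5, 5.4) in frame 2.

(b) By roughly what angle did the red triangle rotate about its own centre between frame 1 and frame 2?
17° clockwise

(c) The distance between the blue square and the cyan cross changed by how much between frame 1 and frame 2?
-1.2

Distance in frame 1: 2.8. Distance in frame 2: 1.6.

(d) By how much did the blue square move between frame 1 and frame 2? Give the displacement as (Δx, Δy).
(-0.8, 0.5)

The blue square was at (7.8, 1.5) in frame 1 and (7.0, 2.0) in frame 2.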